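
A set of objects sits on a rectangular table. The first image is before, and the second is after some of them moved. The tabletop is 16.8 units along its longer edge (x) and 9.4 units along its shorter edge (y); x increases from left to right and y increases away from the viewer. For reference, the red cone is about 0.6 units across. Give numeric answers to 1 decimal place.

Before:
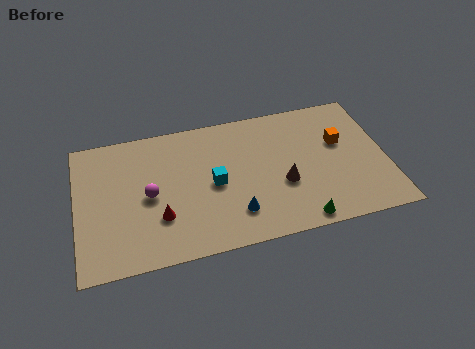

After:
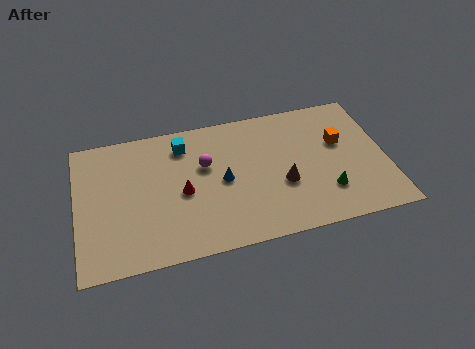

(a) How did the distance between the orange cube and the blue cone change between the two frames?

-0.4

They were about 7.0 units apart before and 6.6 after — 0.4 units closer together.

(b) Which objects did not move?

the brown cone and the orange cube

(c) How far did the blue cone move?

2.5

From (8.4, 2.2) to (7.9, 4.6), the blue cone covered √(0.5² + 2.4²) ≈ 2.5 units.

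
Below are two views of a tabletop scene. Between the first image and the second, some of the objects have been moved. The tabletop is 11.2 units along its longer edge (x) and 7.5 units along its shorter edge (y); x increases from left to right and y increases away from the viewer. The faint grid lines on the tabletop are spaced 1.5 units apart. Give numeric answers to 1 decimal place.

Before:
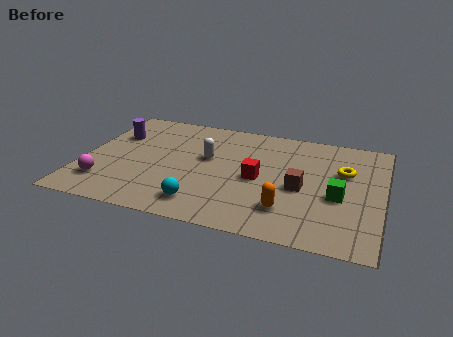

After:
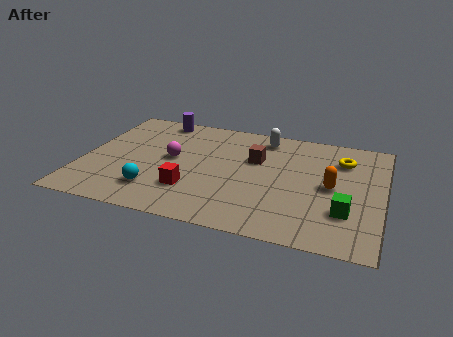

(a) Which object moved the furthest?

the magenta sphere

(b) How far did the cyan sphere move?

1.8

The cyan sphere was near (4.7, 1.3) before and (2.9, 1.7) after, so it travelled √(1.8² + 0.4²) ≈ 1.8 units.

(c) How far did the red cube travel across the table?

2.8

From (6.6, 3.5) to (4.2, 2.1), the red cube covered √(2.4² + 1.4²) ≈ 2.8 units.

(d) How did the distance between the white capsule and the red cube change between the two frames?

+2.7

They were about 2.2 units apart before and 4.9 after — 2.7 units further apart.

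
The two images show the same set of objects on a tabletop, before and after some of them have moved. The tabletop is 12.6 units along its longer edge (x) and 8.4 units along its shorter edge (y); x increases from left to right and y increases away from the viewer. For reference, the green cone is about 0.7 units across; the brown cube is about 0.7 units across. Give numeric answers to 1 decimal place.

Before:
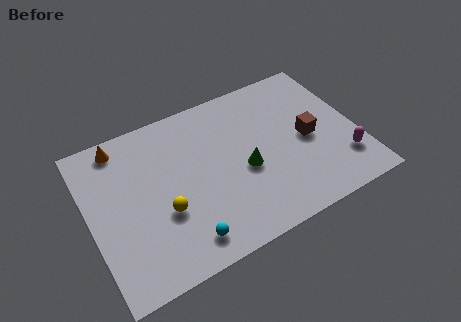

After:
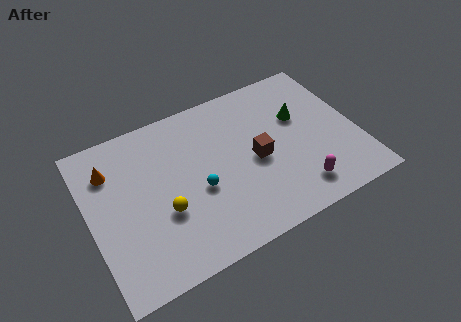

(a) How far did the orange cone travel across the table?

1.3

The orange cone was near (1.8, 7.4) before and (1.2, 6.3) after, so it travelled √(0.6² + 1.1²) ≈ 1.3 units.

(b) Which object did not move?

the yellow sphere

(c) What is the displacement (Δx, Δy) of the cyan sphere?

(1.0, 2.2)

The cyan sphere started near (4.0, 1.3) and ended near (5.0, 3.5).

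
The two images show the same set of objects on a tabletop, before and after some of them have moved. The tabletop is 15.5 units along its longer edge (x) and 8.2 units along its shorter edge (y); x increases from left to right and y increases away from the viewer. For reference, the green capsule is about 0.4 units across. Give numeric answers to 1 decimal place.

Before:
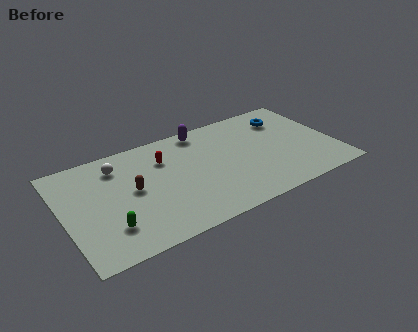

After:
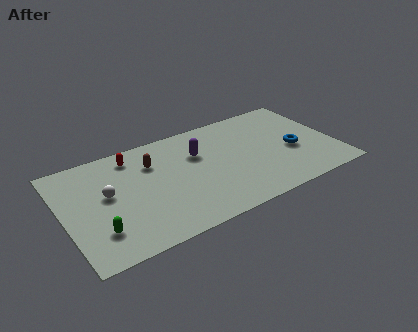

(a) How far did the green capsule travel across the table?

0.6

From (2.3, 2.1) to (1.7, 2.1), the green capsule covered √(0.6² + 0.0²) ≈ 0.6 units.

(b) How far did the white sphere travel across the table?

2.1

From (3.3, 6.5) to (2.5, 4.6), the white sphere covered √(0.8² + 1.9²) ≈ 2.1 units.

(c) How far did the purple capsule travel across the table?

1.9

From (8.3, 7.3) to (7.8, 5.5), the purple capsule covered √(0.5² + 1.8²) ≈ 1.9 units.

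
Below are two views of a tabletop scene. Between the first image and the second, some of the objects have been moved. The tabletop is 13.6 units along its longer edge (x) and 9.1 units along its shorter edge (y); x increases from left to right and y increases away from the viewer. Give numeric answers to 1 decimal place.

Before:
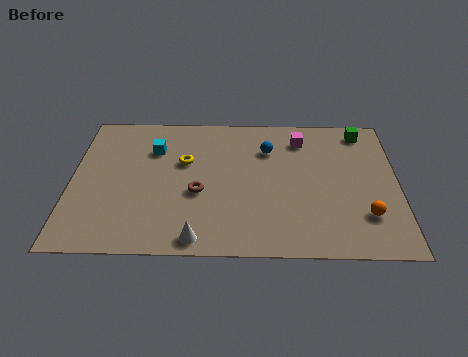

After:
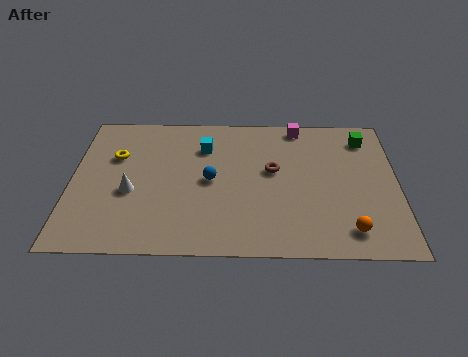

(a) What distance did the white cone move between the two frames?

4.0

From (5.3, 0.9) to (2.5, 3.7), the white cone covered √(2.8² + 2.8²) ≈ 4.0 units.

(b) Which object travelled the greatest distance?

the white cone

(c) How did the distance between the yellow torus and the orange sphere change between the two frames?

+2.5

They were about 8.2 units apart before and 10.7 after — 2.5 units further apart.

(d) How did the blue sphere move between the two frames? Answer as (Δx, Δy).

(-2.4, -2.1)

From the two frames, the blue sphere sits at roughly (8.2, 6.6) before and (5.8, 4.5) after.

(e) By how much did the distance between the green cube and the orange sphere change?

+0.5

The distance was about 5.5 in the first image and 6.0 in the second, so they moved 0.5 units further apart.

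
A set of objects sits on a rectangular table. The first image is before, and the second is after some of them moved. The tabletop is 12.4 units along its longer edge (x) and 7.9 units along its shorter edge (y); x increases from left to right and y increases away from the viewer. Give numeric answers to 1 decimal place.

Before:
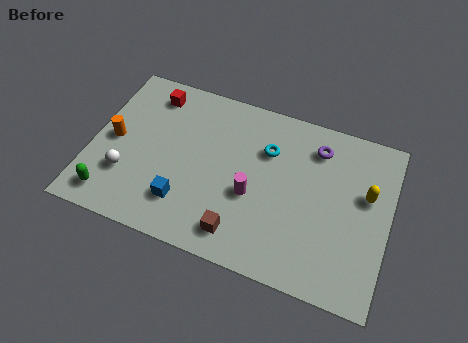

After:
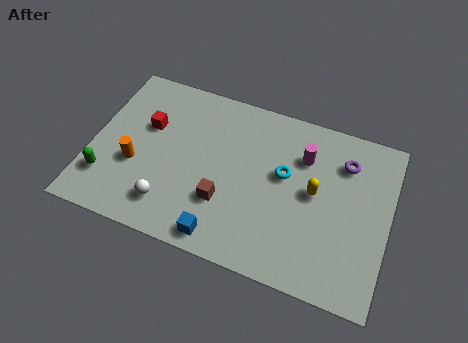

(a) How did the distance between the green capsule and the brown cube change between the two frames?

-0.5

The distance was about 5.4 in the first image and 4.9 in the second, so they moved 0.5 units closer together.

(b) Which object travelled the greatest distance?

the magenta cylinder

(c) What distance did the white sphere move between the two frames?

2.1

From (1.6, 2.4) to (3.5, 1.6), the white sphere covered √(1.9² + 0.8²) ≈ 2.1 units.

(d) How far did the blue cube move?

2.0

From (4.1, 1.9) to (5.8, 0.9), the blue cube covered √(1.7² + 1.0²) ≈ 2.0 units.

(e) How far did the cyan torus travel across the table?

1.2

The cyan torus moved from about (7.2, 5.5) to (8.0, 4.6), a distance of √(0.8² + 0.9²) ≈ 1.2.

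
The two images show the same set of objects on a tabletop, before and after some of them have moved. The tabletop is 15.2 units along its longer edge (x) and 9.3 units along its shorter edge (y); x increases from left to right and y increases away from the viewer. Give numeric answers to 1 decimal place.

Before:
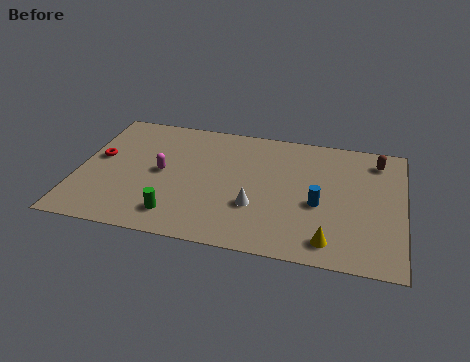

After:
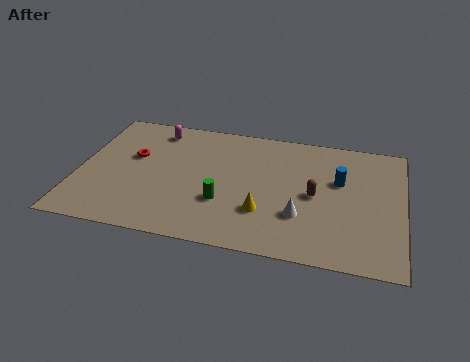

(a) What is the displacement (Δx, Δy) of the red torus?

(1.6, 0.4)

The red torus was at about (0.9, 5.2) and moved to about (2.5, 5.6).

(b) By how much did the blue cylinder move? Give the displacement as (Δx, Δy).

(0.9, 1.9)

From the two frames, the blue cylinder sits at roughly (11.3, 3.9) before and (12.2, 5.8) after.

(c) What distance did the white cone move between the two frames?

2.1

The white cone moved from about (8.4, 3.1) to (10.5, 2.9), a distance of √(2.1² + 0.2²) ≈ 2.1.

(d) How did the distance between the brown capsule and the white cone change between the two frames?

-5.5

The distance was about 7.2 in the first image and 1.7 in the second, so they moved 5.5 units closer together.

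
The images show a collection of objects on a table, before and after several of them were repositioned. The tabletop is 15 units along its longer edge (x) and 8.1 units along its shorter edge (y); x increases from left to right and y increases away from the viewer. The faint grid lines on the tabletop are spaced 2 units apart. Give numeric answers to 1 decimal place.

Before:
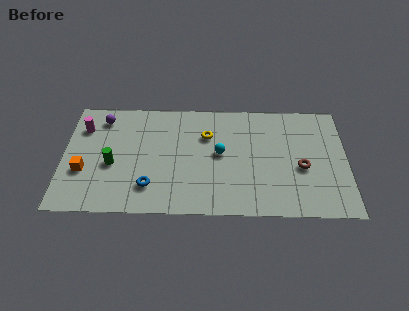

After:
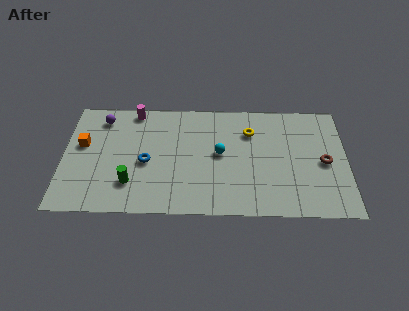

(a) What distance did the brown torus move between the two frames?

1.3

The brown torus was near (12.6, 3.4) before and (13.8, 3.8) after, so it travelled √(1.2² + 0.4²) ≈ 1.3 units.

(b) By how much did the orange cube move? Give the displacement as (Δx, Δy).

(-0.1, 1.9)

The orange cube was at about (1.1, 2.9) and moved to about (1.0, 4.8).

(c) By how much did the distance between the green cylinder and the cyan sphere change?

-0.6

The distance was about 5.8 in the first image and 5.2 in the second, so they moved 0.6 units closer together.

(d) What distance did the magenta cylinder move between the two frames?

3.0

The magenta cylinder moved from about (1.0, 6.0) to (3.7, 7.3), a distance of √(2.7² + 1.3²) ≈ 3.0.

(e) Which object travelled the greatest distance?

the magenta cylinder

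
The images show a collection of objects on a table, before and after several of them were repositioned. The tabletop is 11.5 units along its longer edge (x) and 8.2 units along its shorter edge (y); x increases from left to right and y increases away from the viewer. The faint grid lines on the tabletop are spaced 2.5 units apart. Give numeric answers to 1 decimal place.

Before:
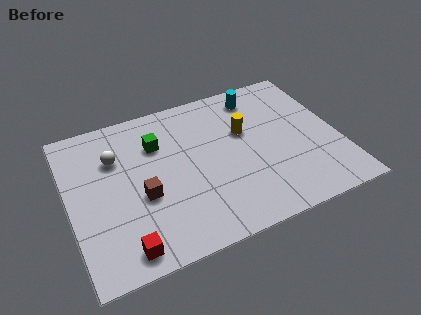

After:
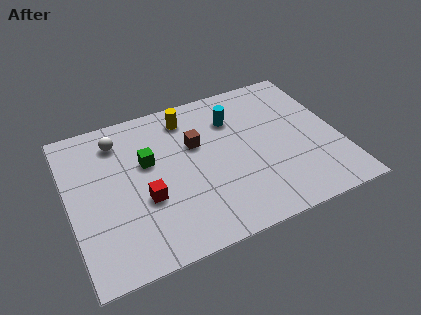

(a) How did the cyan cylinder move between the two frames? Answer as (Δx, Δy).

(-1.2, -0.9)

The cyan cylinder was at about (8.4, 6.9) and moved to about (7.2, 6.0).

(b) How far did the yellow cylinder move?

2.9

The yellow cylinder was near (7.6, 5.1) before and (5.3, 6.8) after, so it travelled √(2.3² + 1.7²) ≈ 2.9 units.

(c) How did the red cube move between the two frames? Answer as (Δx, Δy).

(1.1, 2.1)

From the two frames, the red cube sits at roughly (2.0, 1.0) before and (3.1, 3.1) after.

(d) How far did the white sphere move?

0.9

The white sphere was near (2.1, 5.7) before and (2.3, 6.6) after, so it travelled √(0.2² + 0.9²) ≈ 0.9 units.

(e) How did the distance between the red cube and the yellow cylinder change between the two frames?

-2.6

The distance was about 6.9 in the first image and 4.3 in the second, so they moved 2.6 units closer together.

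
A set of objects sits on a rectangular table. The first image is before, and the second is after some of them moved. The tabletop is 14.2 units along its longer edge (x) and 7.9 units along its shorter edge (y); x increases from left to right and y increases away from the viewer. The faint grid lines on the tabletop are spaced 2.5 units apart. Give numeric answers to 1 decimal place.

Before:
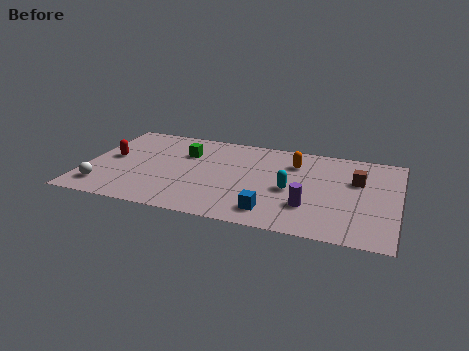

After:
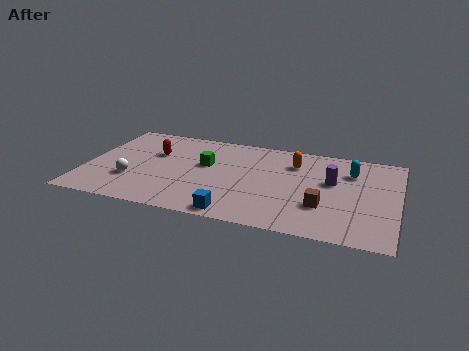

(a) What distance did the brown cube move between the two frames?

3.0

From (12.3, 5.1) to (10.9, 2.5), the brown cube covered √(1.4² + 2.6²) ≈ 3.0 units.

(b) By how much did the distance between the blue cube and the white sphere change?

-2.5

Before: roughly 7.7 units apart; after: 5.2. That's 2.5 units closer together.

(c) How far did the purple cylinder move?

2.6

The purple cylinder moved from about (10.3, 2.3) to (11.2, 4.7), a distance of √(0.9² + 2.4²) ≈ 2.6.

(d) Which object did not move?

the orange capsule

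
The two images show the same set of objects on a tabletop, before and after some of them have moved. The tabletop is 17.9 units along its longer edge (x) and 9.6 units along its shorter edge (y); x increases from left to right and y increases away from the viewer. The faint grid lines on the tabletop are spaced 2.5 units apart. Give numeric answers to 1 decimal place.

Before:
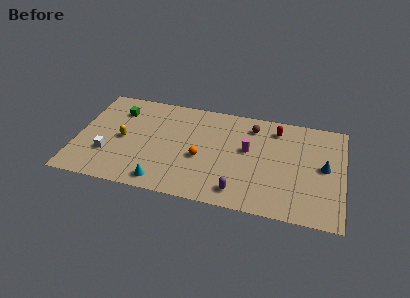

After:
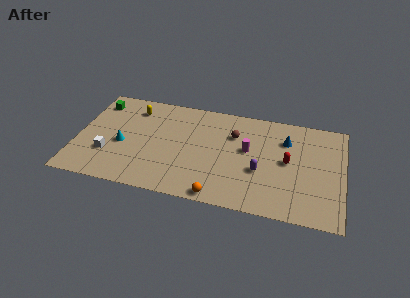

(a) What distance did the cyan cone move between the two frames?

4.1

From (6.0, 1.2) to (3.1, 4.1), the cyan cone covered √(2.9² + 2.9²) ≈ 4.1 units.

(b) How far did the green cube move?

1.6

From (2.6, 7.3) to (1.1, 7.8), the green cube covered √(1.5² + 0.5²) ≈ 1.6 units.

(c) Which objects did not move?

the magenta cylinder and the white cube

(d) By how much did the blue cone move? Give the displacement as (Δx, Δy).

(-2.6, 2.0)

The blue cone started near (16.6, 5.0) and ended near (14.0, 7.0).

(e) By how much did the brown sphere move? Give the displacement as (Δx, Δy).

(-1.2, -1.1)

The brown sphere was at about (11.7, 7.8) and moved to about (10.5, 6.7).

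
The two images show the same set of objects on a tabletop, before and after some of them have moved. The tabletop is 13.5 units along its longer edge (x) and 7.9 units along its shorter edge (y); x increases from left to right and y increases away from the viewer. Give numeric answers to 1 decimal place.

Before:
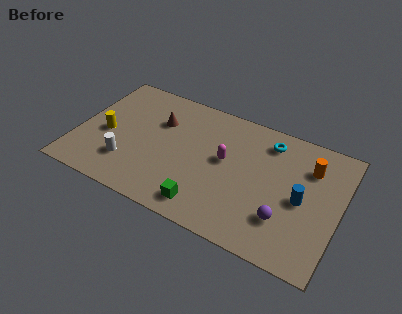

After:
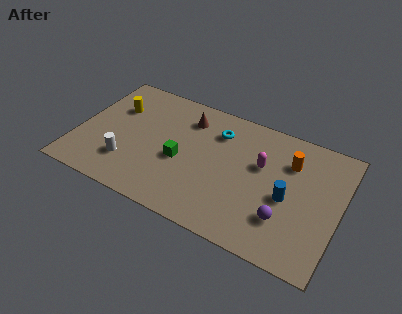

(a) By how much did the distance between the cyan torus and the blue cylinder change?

+1.2

The distance was about 3.4 in the first image and 4.6 in the second, so they moved 1.2 units further apart.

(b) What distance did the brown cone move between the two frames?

1.6

The brown cone moved from about (4.0, 5.4) to (5.4, 6.2), a distance of √(1.4² + 0.8²) ≈ 1.6.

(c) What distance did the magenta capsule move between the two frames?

1.9

The magenta capsule moved from about (7.6, 4.4) to (9.4, 4.9), a distance of √(1.8² + 0.5²) ≈ 1.9.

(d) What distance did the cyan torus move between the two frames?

2.6

The cyan torus was near (9.6, 6.5) before and (7.0, 6.0) after, so it travelled √(2.6² + 0.5²) ≈ 2.6 units.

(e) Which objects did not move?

the white cylinder and the purple sphere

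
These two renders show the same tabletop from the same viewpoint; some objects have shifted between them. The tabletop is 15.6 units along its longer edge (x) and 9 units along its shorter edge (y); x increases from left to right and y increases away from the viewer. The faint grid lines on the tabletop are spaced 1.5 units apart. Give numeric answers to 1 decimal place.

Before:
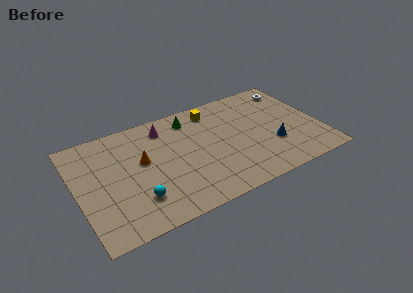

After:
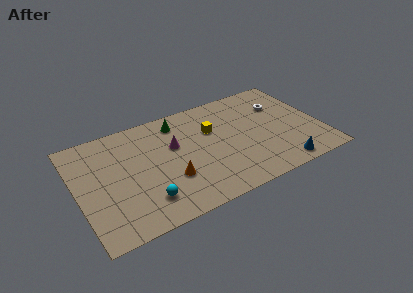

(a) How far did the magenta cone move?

1.8

The magenta cone moved from about (5.9, 7.4) to (6.3, 5.6), a distance of √(0.4² + 1.8²) ≈ 1.8.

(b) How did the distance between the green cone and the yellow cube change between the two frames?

+1.1

The distance was about 1.5 in the first image and 2.6 in the second, so they moved 1.1 units further apart.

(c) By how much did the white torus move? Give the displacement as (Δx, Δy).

(-1.0, -1.2)

The white torus was at about (14.4, 7.5) and moved to about (13.4, 6.3).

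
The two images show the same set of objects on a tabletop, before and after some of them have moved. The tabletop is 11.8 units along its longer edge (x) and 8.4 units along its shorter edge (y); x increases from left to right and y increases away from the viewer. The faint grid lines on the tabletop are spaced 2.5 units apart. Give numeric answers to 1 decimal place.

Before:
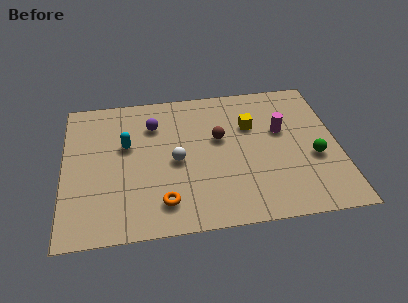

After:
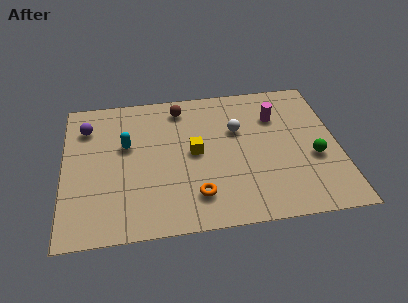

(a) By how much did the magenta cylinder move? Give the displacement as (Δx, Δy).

(-0.2, 0.9)

From the two frames, the magenta cylinder sits at roughly (9.4, 5.1) before and (9.2, 6.0) after.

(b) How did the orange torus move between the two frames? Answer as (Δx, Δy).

(1.4, 0.2)

The orange torus was at about (4.2, 1.6) and moved to about (5.6, 1.8).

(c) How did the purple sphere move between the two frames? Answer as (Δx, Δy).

(-2.9, 0.2)

The purple sphere started near (3.9, 6.2) and ended near (1.0, 6.4).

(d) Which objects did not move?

the cyan capsule and the green sphere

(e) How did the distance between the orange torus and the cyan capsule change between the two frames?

+0.6

They were about 3.8 units apart before and 4.4 after — 0.6 units further apart.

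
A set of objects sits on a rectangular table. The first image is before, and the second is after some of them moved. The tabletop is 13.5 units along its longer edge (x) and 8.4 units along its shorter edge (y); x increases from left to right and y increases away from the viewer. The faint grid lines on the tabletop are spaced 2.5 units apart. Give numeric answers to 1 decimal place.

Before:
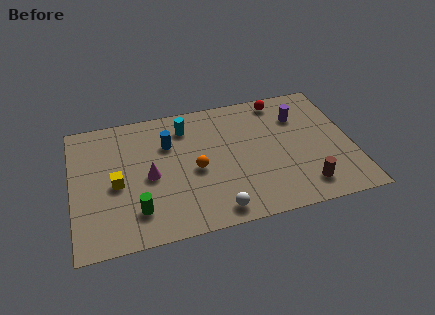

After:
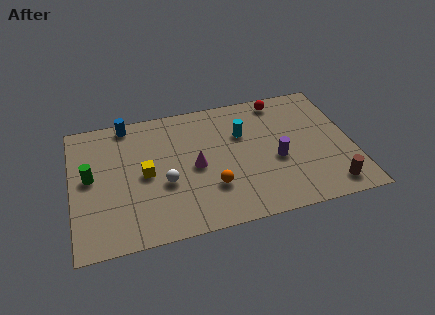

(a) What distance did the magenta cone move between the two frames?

2.2

The magenta cone moved from about (3.7, 3.9) to (5.9, 4.0), a distance of √(2.2² + 0.1²) ≈ 2.2.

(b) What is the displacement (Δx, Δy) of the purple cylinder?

(-1.3, -2.6)

The purple cylinder started near (11.1, 6.1) and ended near (9.8, 3.5).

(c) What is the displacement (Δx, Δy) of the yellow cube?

(1.4, 0.3)

From the two frames, the yellow cube sits at roughly (2.1, 3.8) before and (3.5, 4.1) after.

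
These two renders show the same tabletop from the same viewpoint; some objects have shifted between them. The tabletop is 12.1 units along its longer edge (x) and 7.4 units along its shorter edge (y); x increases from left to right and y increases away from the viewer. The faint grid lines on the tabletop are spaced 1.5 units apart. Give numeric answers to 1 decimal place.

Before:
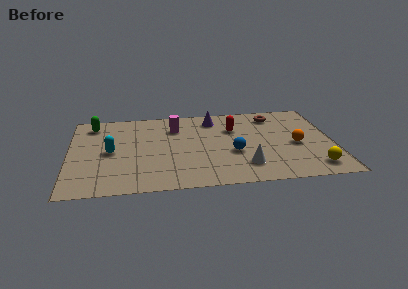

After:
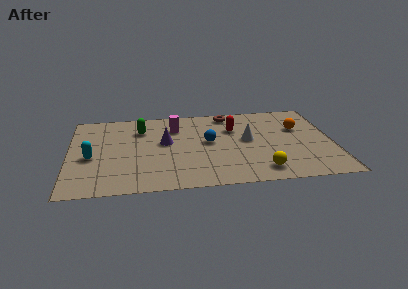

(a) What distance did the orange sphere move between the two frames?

1.5

The orange sphere was near (10.4, 3.3) before and (10.6, 4.8) after, so it travelled √(0.2² + 1.5²) ≈ 1.5 units.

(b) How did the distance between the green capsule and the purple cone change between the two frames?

-3.9

They were about 5.6 units apart before and 1.7 after — 3.9 units closer together.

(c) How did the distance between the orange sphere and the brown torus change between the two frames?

+0.7

They were about 2.9 units apart before and 3.6 after — 0.7 units further apart.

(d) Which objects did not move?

the red capsule and the magenta cylinder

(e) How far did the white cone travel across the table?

2.3

The white cone was near (8.0, 1.7) before and (8.2, 4.0) after, so it travelled √(0.2² + 2.3²) ≈ 2.3 units.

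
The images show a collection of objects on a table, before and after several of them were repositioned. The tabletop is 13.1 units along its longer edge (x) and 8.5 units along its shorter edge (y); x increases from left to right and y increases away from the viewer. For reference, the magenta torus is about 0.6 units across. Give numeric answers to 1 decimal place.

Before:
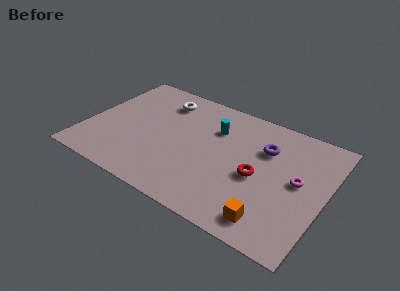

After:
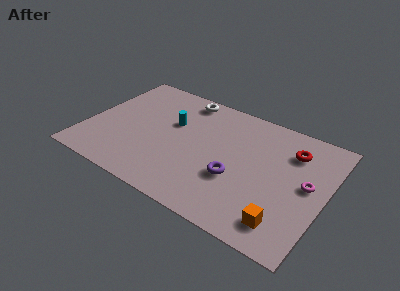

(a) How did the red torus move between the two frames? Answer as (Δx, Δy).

(1.5, 2.6)

From the two frames, the red torus sits at roughly (9.5, 3.8) before and (11.0, 6.4) after.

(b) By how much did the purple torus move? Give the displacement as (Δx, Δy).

(-1.2, -2.8)

From the two frames, the purple torus sits at roughly (9.6, 5.9) before and (8.4, 3.1) after.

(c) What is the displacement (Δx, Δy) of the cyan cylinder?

(-2.3, -0.7)

From the two frames, the cyan cylinder sits at roughly (6.8, 6.0) before and (4.5, 5.3) after.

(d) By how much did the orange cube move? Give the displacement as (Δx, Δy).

(0.7, 0.2)

The orange cube was at about (10.6, 1.3) and moved to about (11.3, 1.5).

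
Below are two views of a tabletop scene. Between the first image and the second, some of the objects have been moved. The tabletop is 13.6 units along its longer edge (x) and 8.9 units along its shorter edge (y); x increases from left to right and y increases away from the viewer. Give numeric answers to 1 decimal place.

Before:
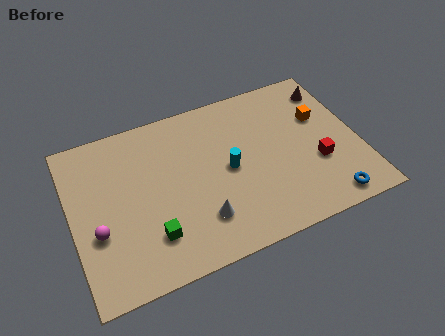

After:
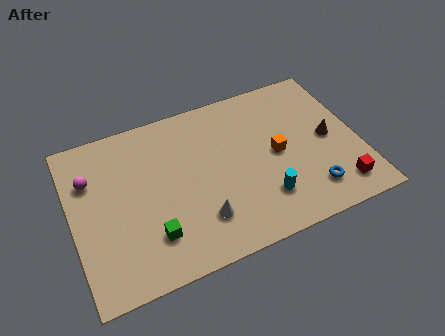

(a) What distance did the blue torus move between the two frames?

1.1

From (11.7, 1.0) to (11.0, 1.8), the blue torus covered √(0.7² + 0.8²) ≈ 1.1 units.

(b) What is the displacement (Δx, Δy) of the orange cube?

(-2.3, -1.3)

The orange cube started near (12.0, 5.7) and ended near (9.7, 4.4).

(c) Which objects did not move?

the green cube and the white cone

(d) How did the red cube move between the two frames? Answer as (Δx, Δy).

(0.8, -1.7)

The red cube started near (11.5, 3.2) and ended near (12.3, 1.5).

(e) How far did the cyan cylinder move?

2.6

The cyan cylinder was near (7.4, 4.4) before and (8.8, 2.2) after, so it travelled √(1.4² + 2.2²) ≈ 2.6 units.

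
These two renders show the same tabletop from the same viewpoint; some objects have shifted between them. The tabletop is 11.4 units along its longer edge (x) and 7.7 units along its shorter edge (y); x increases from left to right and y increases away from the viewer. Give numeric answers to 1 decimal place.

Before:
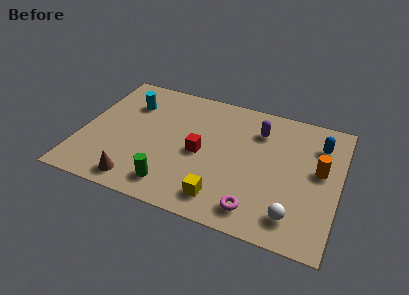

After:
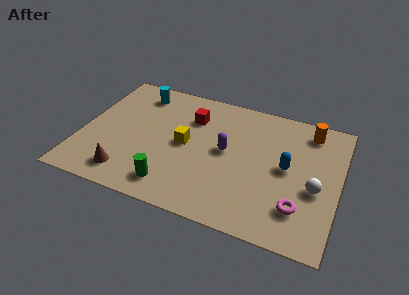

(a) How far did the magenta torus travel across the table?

1.9

The magenta torus was near (8.0, 1.2) before and (9.8, 1.9) after, so it travelled √(1.8² + 0.7²) ≈ 1.9 units.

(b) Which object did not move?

the green cylinder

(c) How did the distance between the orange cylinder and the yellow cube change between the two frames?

+0.9

They were about 5.0 units apart before and 5.9 after — 0.9 units further apart.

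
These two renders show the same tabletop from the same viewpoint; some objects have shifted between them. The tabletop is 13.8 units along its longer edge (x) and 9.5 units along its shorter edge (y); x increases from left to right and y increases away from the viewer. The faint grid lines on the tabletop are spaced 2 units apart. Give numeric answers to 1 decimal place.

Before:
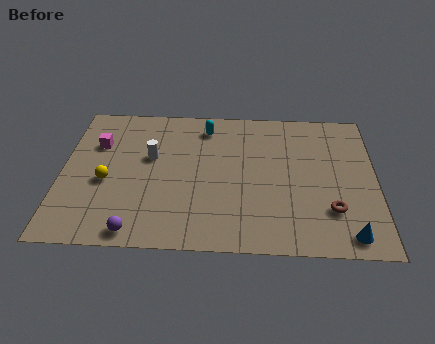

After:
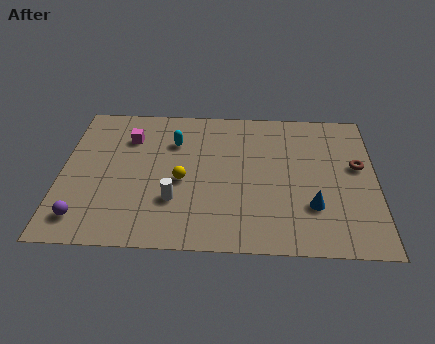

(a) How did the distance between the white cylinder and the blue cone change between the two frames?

-3.8

The distance was about 9.8 in the first image and 6.0 in the second, so they moved 3.8 units closer together.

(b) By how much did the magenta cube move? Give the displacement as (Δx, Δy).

(1.4, 0.5)

The magenta cube was at about (1.5, 6.5) and moved to about (2.9, 7.0).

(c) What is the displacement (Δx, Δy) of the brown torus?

(1.2, 2.9)

The brown torus was at about (11.8, 2.6) and moved to about (13.0, 5.5).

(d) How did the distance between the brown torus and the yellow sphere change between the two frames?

-2.1

The distance was about 9.9 in the first image and 7.8 in the second, so they moved 2.1 units closer together.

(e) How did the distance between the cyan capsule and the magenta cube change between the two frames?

-3.0

The distance was about 5.0 in the first image and 2.0 in the second, so they moved 3.0 units closer together.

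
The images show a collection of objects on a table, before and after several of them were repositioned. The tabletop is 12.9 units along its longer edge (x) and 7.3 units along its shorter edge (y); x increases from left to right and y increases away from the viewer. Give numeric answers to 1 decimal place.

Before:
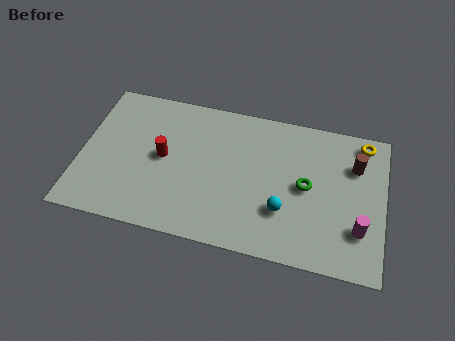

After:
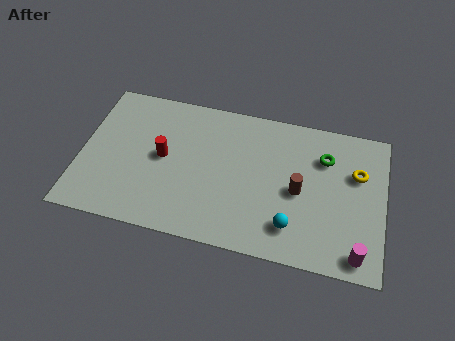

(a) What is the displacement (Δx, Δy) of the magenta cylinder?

(0.0, -1.2)

The magenta cylinder started near (11.9, 2.1) and ended near (11.9, 0.9).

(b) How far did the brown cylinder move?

2.9

The brown cylinder was near (11.6, 5.2) before and (9.3, 3.4) after, so it travelled √(2.3² + 1.8²) ≈ 2.9 units.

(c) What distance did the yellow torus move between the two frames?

1.6

The yellow torus was near (11.9, 6.4) before and (11.7, 4.8) after, so it travelled √(0.2² + 1.6²) ≈ 1.6 units.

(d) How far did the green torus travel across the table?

1.7

The green torus moved from about (9.6, 3.7) to (10.3, 5.3), a distance of √(0.7² + 1.6²) ≈ 1.7.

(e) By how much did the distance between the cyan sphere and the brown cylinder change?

-2.3

The distance was about 4.1 in the first image and 1.8 in the second, so they moved 2.3 units closer together.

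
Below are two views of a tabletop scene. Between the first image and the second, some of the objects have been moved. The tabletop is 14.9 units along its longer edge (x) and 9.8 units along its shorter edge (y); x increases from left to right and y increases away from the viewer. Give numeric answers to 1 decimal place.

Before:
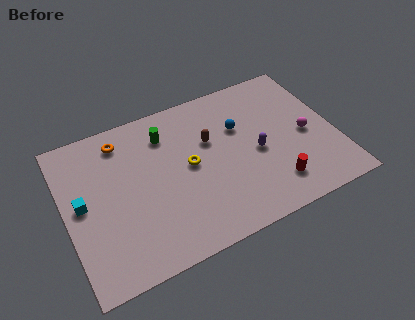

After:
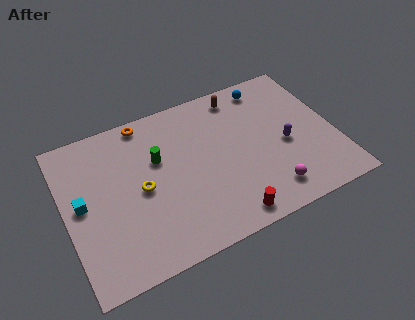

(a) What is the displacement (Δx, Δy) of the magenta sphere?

(-2.5, -2.8)

The magenta sphere started near (13.3, 4.5) and ended near (10.8, 1.7).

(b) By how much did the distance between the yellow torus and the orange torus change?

-0.3

The distance was about 4.6 in the first image and 4.3 in the second, so they moved 0.3 units closer together.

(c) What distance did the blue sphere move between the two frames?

2.8

The blue sphere was near (9.8, 6.4) before and (11.7, 8.5) after, so it travelled √(1.9² + 2.1²) ≈ 2.8 units.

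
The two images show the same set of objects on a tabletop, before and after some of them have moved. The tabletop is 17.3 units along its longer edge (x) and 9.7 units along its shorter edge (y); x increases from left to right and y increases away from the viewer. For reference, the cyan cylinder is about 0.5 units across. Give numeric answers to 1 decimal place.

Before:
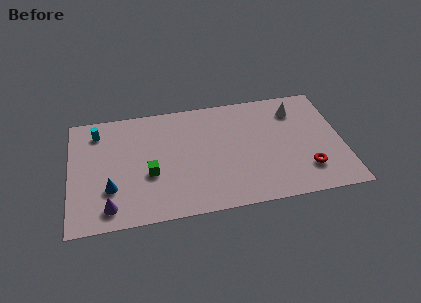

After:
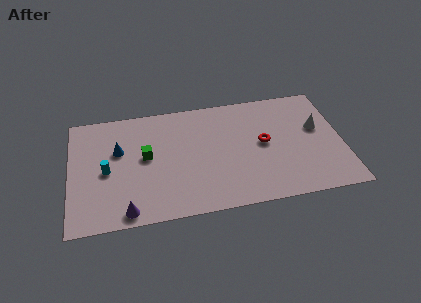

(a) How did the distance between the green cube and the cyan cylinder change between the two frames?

-2.6

The distance was about 5.2 in the first image and 2.6 in the second, so they moved 2.6 units closer together.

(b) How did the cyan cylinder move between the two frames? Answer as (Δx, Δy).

(0.5, -3.4)

From the two frames, the cyan cylinder sits at roughly (1.8, 7.9) before and (2.3, 4.5) after.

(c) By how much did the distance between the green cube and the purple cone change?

+1.0

Before: roughly 3.5 units apart; after: 4.5. That's 1.0 units further apart.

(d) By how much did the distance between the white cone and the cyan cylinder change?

+0.9

They were about 12.7 units apart before and 13.6 after — 0.9 units further apart.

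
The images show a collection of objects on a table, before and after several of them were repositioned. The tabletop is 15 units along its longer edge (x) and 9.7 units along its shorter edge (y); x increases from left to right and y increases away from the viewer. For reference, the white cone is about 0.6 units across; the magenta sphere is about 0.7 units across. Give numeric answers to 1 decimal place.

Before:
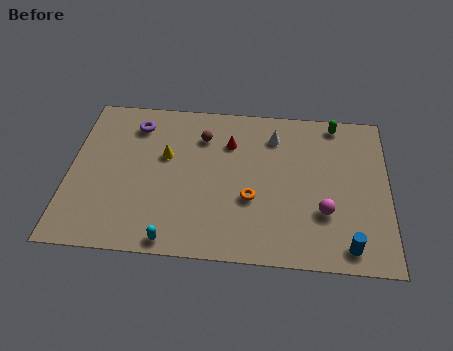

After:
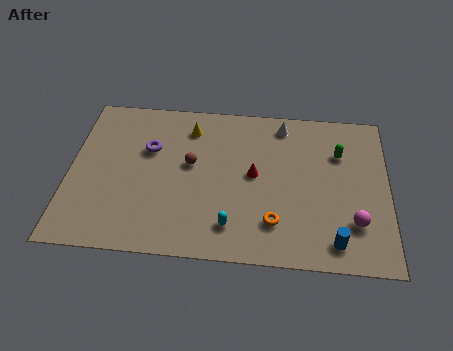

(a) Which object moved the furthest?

the cyan capsule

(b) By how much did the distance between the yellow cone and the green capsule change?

-1.3

They were about 8.5 units apart before and 7.2 after — 1.3 units closer together.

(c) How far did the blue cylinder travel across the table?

0.6

The blue cylinder moved from about (13.1, 1.2) to (12.5, 1.4), a distance of √(0.6² + 0.2²) ≈ 0.6.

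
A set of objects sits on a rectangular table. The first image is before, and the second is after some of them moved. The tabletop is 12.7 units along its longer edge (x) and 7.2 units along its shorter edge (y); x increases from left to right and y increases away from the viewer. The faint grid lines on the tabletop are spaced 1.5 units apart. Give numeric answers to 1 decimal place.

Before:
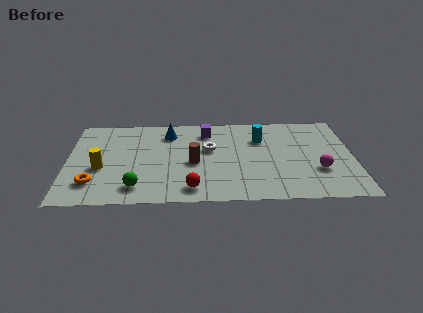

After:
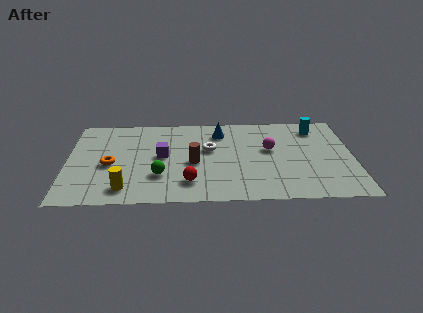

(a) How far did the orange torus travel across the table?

1.7

The orange torus moved from about (1.2, 1.7) to (1.9, 3.2), a distance of √(0.7² + 1.5²) ≈ 1.7.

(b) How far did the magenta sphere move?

2.8

The magenta sphere was near (11.1, 2.4) before and (9.0, 4.2) after, so it travelled √(2.1² + 1.8²) ≈ 2.8 units.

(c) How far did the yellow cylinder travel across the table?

2.0

The yellow cylinder moved from about (1.5, 2.9) to (2.6, 1.2), a distance of √(1.1² + 1.7²) ≈ 2.0.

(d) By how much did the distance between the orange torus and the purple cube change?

-4.1

The distance was about 6.5 in the first image and 2.4 in the second, so they moved 4.1 units closer together.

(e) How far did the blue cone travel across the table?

2.3

From (4.5, 5.7) to (6.8, 5.7), the blue cone covered √(2.3² + 0.0²) ≈ 2.3 units.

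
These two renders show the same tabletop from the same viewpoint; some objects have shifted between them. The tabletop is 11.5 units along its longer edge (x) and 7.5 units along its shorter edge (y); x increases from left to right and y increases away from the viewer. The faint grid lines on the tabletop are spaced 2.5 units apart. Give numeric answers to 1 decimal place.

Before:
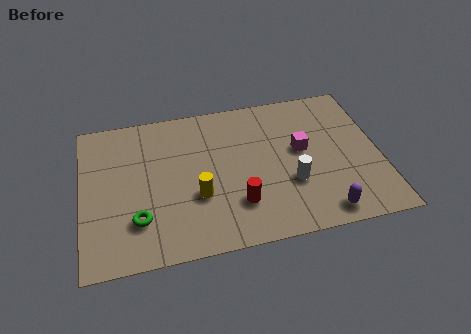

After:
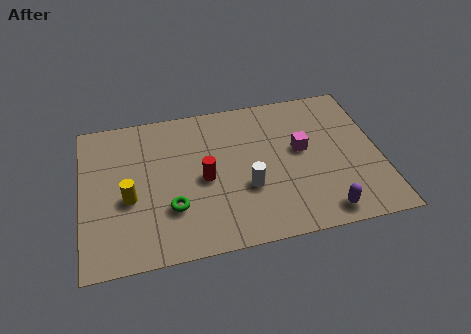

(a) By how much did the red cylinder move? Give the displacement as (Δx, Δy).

(-1.2, 1.5)

From the two frames, the red cylinder sits at roughly (5.9, 2.0) before and (4.7, 3.5) after.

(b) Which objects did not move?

the purple capsule and the magenta cube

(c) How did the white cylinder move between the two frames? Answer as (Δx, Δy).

(-1.7, 0.1)

From the two frames, the white cylinder sits at roughly (8.0, 2.6) before and (6.3, 2.7) after.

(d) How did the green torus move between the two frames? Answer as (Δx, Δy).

(1.3, 0.3)

The green torus started near (2.1, 2.0) and ended near (3.4, 2.3).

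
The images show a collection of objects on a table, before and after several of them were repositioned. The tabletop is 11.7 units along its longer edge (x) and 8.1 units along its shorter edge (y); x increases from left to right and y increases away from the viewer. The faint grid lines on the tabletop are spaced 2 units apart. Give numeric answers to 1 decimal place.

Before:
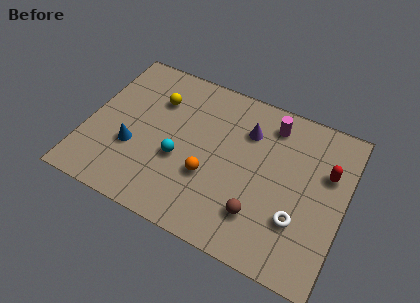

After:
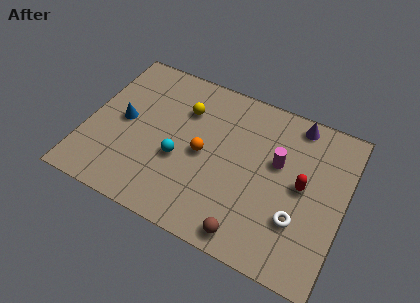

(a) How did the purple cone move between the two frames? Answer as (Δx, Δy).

(2.1, 1.3)

From the two frames, the purple cone sits at roughly (7.1, 5.9) before and (9.2, 7.2) after.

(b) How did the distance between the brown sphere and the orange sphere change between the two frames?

+1.3

They were about 2.6 units apart before and 3.9 after — 1.3 units further apart.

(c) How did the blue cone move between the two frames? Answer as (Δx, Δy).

(-0.6, 1.2)

From the two frames, the blue cone sits at roughly (2.2, 2.9) before and (1.6, 4.1) after.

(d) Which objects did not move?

the white torus and the cyan sphere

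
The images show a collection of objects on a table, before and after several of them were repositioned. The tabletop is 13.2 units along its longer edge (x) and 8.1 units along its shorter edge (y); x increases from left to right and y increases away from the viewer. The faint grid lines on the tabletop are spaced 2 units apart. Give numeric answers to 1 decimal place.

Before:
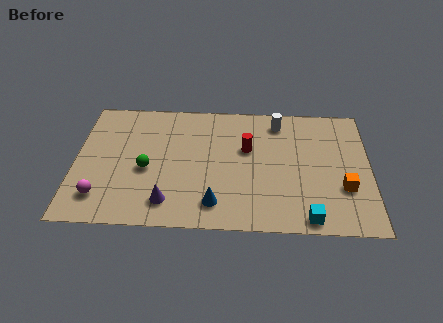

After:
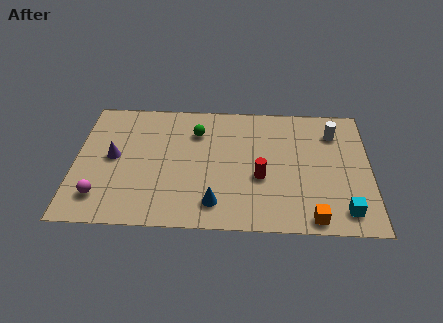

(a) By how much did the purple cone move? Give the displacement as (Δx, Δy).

(-2.5, 2.7)

From the two frames, the purple cone sits at roughly (4.2, 1.5) before and (1.7, 4.2) after.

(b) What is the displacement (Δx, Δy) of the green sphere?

(2.2, 2.5)

The green sphere was at about (3.2, 3.5) and moved to about (5.4, 6.0).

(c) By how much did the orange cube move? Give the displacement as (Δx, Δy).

(-1.4, -1.9)

The orange cube started near (12.0, 2.7) and ended near (10.6, 0.8).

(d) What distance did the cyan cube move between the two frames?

1.7

The cyan cube moved from about (10.4, 0.8) to (12.0, 1.3), a distance of √(1.6² + 0.5²) ≈ 1.7.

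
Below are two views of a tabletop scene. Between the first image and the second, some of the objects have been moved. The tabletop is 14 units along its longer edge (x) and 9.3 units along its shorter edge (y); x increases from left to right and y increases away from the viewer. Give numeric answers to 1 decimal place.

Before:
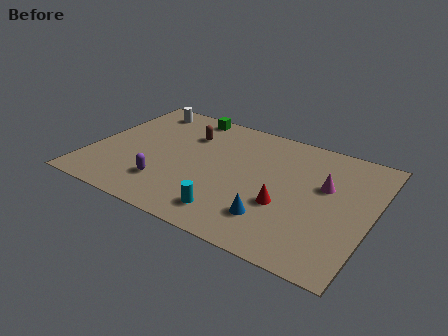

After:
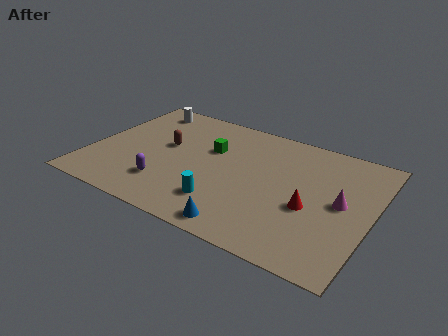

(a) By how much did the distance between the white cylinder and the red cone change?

+0.9

Before: roughly 9.2 units apart; after: 10.1. That's 0.9 units further apart.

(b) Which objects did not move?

the purple capsule and the white cylinder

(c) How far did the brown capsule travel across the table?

1.7

From (4.5, 6.7) to (3.6, 5.3), the brown capsule covered √(0.9² + 1.4²) ≈ 1.7 units.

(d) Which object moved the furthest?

the green cube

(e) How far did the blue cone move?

1.8

From (9.5, 2.2) to (8.2, 1.0), the blue cone covered √(1.3² + 1.2²) ≈ 1.8 units.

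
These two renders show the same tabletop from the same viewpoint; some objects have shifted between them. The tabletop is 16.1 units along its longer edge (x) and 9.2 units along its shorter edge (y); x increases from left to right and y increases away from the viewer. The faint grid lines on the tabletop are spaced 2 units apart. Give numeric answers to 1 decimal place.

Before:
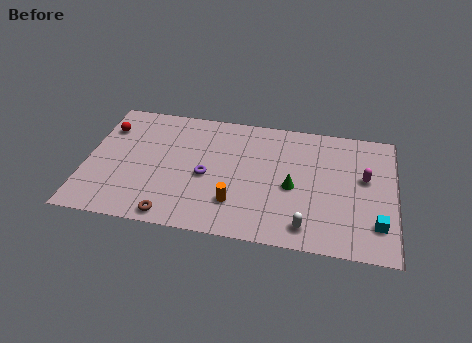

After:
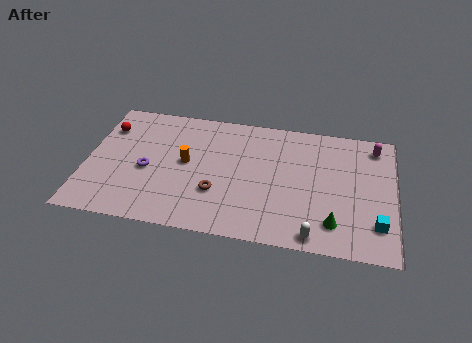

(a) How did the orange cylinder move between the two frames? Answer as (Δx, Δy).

(-2.7, 2.5)

The orange cylinder was at about (7.9, 2.4) and moved to about (5.2, 4.9).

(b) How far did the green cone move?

3.1

The green cone was near (10.8, 4.1) before and (13.0, 1.9) after, so it travelled √(2.2² + 2.2²) ≈ 3.1 units.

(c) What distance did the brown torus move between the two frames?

3.0

The brown torus was near (4.7, 0.9) before and (6.9, 3.0) after, so it travelled √(2.2² + 2.1²) ≈ 3.0 units.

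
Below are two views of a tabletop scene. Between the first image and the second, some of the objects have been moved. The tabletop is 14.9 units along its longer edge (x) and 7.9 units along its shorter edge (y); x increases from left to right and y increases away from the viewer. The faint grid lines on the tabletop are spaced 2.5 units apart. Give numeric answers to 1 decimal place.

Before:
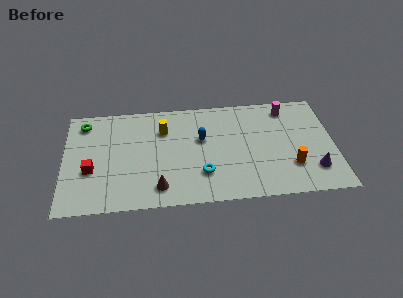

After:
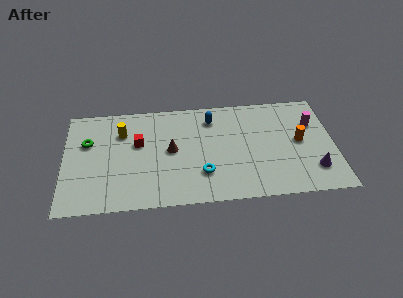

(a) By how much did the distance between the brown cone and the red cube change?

-2.1

Before: roughly 4.0 units apart; after: 1.9. That's 2.1 units closer together.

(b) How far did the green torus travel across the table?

1.5

From (1.1, 6.6) to (1.3, 5.1), the green torus covered √(0.2² + 1.5²) ≈ 1.5 units.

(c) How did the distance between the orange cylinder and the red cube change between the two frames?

-2.1

The distance was about 11.0 in the first image and 8.9 in the second, so they moved 2.1 units closer together.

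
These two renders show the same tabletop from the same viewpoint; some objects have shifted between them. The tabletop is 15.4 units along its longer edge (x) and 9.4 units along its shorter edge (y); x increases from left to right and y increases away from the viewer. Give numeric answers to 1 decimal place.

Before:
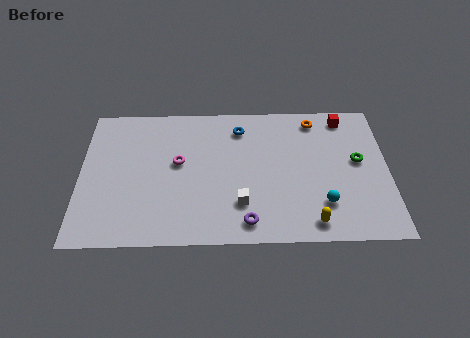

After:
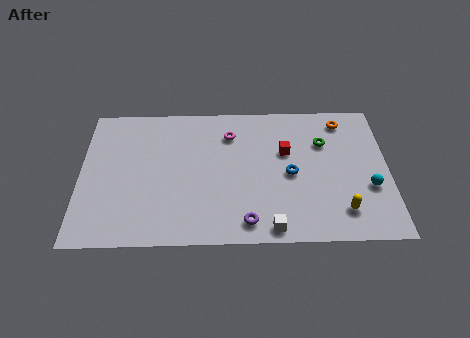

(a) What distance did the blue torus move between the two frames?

4.1

The blue torus moved from about (8.0, 7.6) to (10.5, 4.4), a distance of √(2.5² + 3.2²) ≈ 4.1.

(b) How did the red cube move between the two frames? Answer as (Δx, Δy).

(-3.0, -2.3)

From the two frames, the red cube sits at roughly (13.3, 8.2) before and (10.3, 5.9) after.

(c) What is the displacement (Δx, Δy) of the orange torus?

(1.4, -0.1)

The orange torus was at about (11.8, 8.1) and moved to about (13.2, 8.0).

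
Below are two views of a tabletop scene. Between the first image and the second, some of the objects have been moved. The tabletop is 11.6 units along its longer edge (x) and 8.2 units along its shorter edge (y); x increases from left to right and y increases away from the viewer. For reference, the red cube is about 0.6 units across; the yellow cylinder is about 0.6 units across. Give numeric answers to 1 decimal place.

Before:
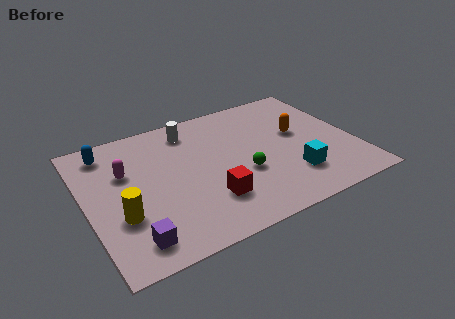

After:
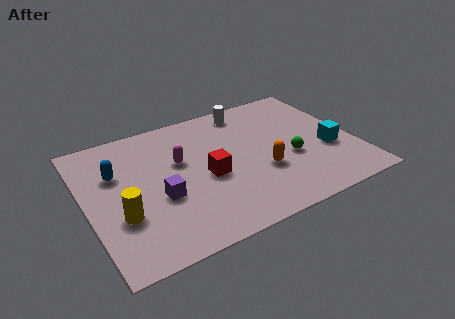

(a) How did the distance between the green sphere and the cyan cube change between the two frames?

-0.5

The distance was about 2.2 in the first image and 1.7 in the second, so they moved 0.5 units closer together.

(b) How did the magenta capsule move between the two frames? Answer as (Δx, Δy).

(2.3, -0.3)

The magenta capsule started near (1.8, 5.3) and ended near (4.1, 5.0).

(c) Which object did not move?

the yellow cylinder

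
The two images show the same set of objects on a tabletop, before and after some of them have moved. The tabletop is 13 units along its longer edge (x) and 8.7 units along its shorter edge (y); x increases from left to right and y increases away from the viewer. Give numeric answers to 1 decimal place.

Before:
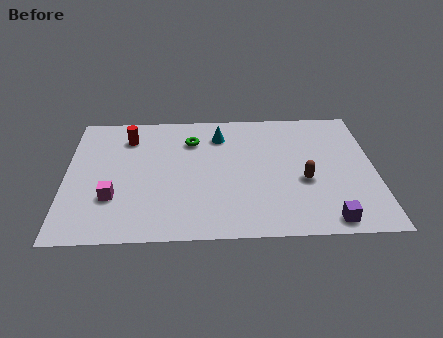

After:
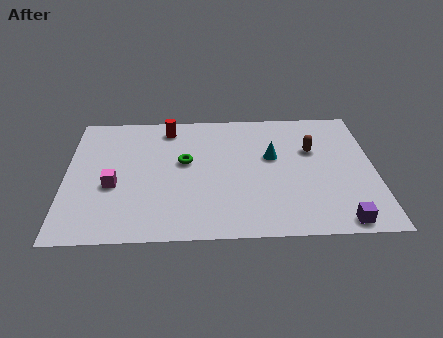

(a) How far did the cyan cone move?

2.7

From (6.5, 6.8) to (8.7, 5.2), the cyan cone covered √(2.2² + 1.6²) ≈ 2.7 units.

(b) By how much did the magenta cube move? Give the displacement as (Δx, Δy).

(0.0, 0.8)

From the two frames, the magenta cube sits at roughly (2.0, 2.7) before and (2.0, 3.5) after.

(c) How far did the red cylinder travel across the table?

1.8

The red cylinder moved from about (2.6, 6.8) to (4.3, 7.4), a distance of √(1.7² + 0.6²) ≈ 1.8.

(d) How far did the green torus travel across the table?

1.5

The green torus was near (5.3, 6.5) before and (5.0, 5.0) after, so it travelled √(0.3² + 1.5²) ≈ 1.5 units.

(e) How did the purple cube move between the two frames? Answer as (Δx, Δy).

(0.5, -0.1)

The purple cube started near (10.9, 0.9) and ended near (11.4, 0.8).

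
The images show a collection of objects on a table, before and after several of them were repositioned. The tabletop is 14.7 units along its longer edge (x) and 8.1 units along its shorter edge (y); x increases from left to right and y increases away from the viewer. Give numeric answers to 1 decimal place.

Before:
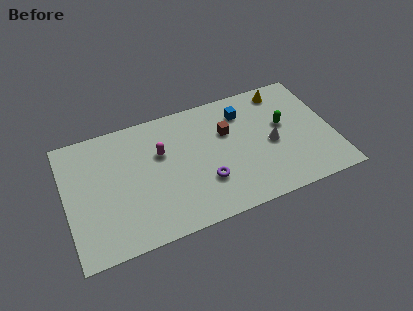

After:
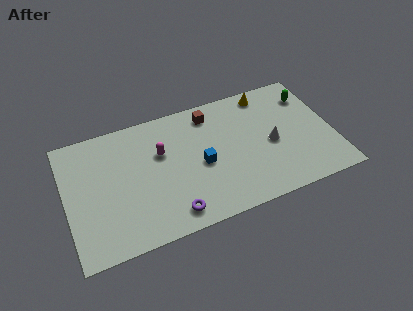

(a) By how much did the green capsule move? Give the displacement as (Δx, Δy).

(1.6, 1.5)

From the two frames, the green capsule sits at roughly (12.1, 4.7) before and (13.7, 6.2) after.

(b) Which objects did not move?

the magenta capsule and the white cone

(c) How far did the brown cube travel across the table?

1.7

From (9.0, 5.3) to (8.2, 6.8), the brown cube covered √(0.8² + 1.5²) ≈ 1.7 units.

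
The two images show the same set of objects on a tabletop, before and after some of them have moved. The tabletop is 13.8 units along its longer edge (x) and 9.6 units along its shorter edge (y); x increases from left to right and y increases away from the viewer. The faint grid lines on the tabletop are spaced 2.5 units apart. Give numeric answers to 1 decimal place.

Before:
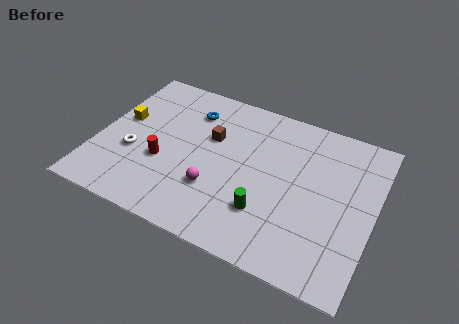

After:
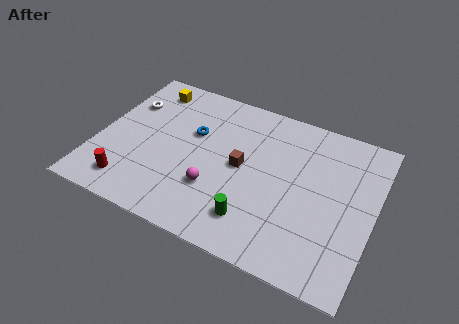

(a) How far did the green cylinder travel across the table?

0.9

The green cylinder was near (8.7, 2.7) before and (8.2, 2.0) after, so it travelled √(0.5² + 0.7²) ≈ 0.9 units.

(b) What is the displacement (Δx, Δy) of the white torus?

(-0.8, 3.1)

The white torus was at about (1.9, 3.6) and moved to about (1.1, 6.7).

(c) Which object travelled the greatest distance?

the white torus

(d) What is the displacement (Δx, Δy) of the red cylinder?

(-1.4, -2.0)

The red cylinder was at about (3.4, 3.6) and moved to about (2.0, 1.6).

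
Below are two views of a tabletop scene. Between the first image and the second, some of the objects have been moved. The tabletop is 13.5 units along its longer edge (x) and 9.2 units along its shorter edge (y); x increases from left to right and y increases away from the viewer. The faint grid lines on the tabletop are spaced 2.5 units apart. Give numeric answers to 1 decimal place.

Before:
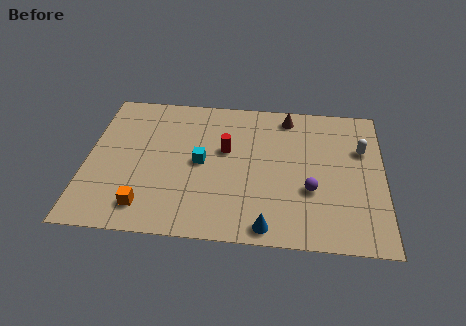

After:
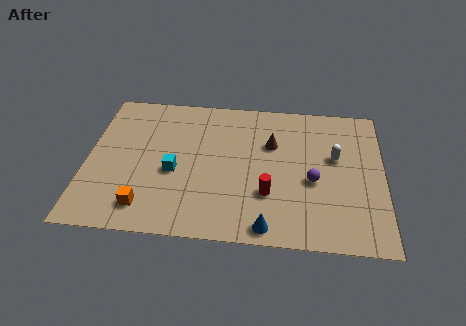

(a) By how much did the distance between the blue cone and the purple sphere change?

+0.5

Before: roughly 3.1 units apart; after: 3.6. That's 0.5 units further apart.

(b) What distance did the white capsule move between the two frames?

1.3

The white capsule moved from about (12.5, 6.1) to (11.3, 5.5), a distance of √(1.2² + 0.6²) ≈ 1.3.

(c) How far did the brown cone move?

2.0

The brown cone was near (9.1, 8.0) before and (8.4, 6.1) after, so it travelled √(0.7² + 1.9²) ≈ 2.0 units.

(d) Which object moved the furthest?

the red cylinder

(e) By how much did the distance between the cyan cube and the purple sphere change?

+1.1

They were about 5.2 units apart before and 6.3 after — 1.1 units further apart.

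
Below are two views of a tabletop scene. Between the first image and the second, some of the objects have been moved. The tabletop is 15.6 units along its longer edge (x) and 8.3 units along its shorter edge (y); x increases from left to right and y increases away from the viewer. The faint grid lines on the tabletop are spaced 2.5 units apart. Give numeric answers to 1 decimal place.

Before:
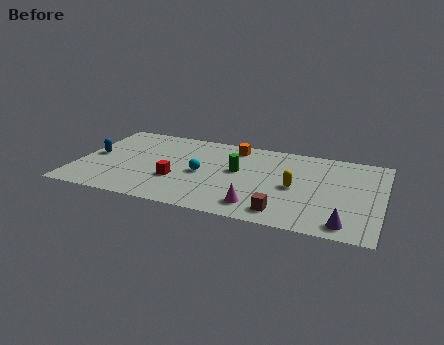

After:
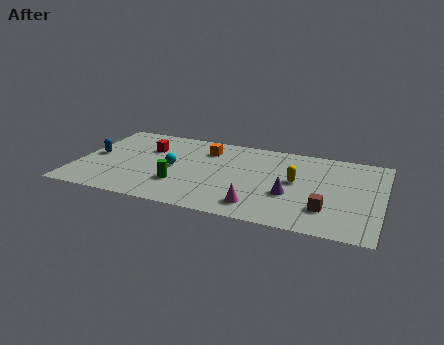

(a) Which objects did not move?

the blue capsule and the magenta cone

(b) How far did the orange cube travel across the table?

1.6

The orange cube was near (7.8, 7.1) before and (6.4, 6.4) after, so it travelled √(1.4² + 0.7²) ≈ 1.6 units.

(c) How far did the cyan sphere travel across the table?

1.5

From (6.4, 3.9) to (4.9, 4.1), the cyan sphere covered √(1.5² + 0.2²) ≈ 1.5 units.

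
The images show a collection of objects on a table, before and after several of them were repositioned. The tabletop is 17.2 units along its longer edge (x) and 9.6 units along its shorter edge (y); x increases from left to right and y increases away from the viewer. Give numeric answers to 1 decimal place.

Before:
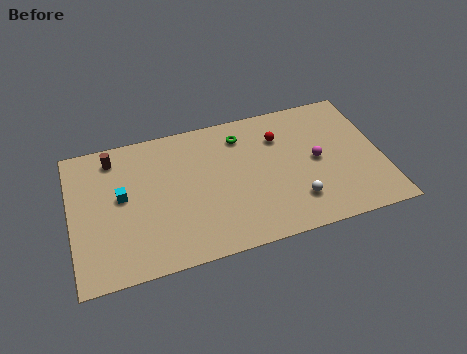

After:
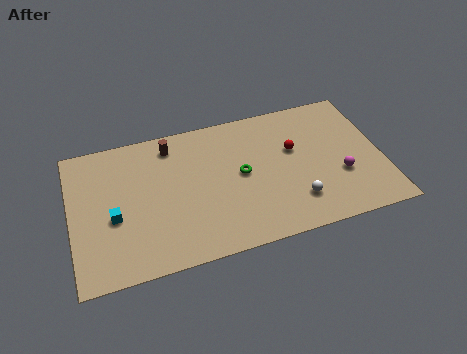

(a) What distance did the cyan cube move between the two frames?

1.4

The cyan cube was near (2.8, 5.3) before and (2.3, 4.0) after, so it travelled √(0.5² + 1.3²) ≈ 1.4 units.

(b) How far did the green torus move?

2.7

The green torus was near (9.6, 7.7) before and (9.4, 5.0) after, so it travelled √(0.2² + 2.7²) ≈ 2.7 units.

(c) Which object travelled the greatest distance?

the brown cylinder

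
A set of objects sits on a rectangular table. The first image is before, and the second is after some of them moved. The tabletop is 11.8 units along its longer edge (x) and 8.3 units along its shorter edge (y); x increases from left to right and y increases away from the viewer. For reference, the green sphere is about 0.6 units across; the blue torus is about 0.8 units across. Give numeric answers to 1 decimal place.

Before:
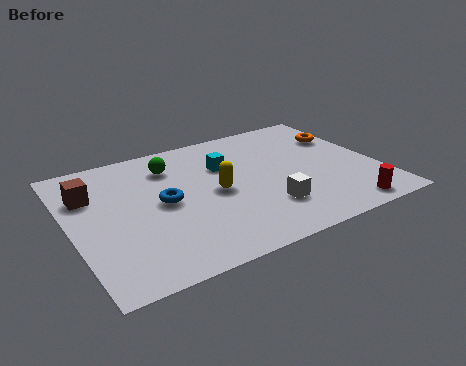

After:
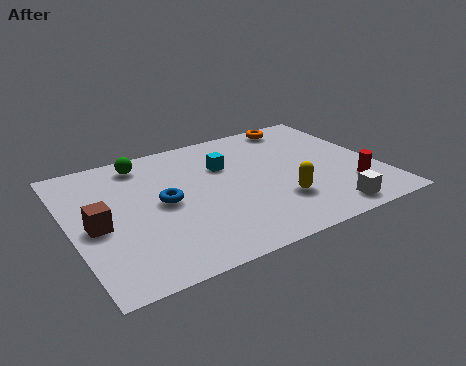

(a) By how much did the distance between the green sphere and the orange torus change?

-0.5

The distance was about 6.8 in the first image and 6.3 in the second, so they moved 0.5 units closer together.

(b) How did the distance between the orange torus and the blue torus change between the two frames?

-0.9

They were about 7.6 units apart before and 6.7 after — 0.9 units closer together.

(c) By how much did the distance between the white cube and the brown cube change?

+1.6

Before: roughly 7.3 units apart; after: 8.9. That's 1.6 units further apart.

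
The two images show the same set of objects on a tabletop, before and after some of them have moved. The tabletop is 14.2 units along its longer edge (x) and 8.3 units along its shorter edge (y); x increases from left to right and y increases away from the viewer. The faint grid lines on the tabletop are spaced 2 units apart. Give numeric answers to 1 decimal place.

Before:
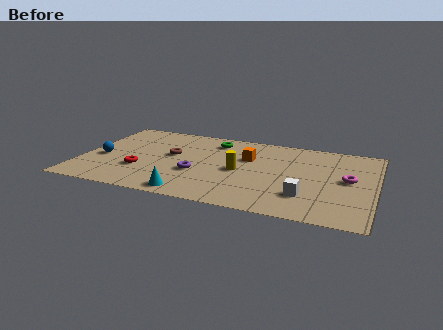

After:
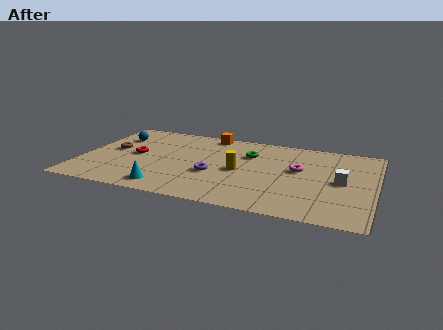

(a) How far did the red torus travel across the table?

1.6

From (3.0, 2.7) to (2.6, 4.2), the red torus covered √(0.4² + 1.5²) ≈ 1.6 units.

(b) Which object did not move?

the yellow cylinder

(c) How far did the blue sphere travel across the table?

2.5

From (1.0, 3.5) to (1.4, 6.0), the blue sphere covered √(0.4² + 2.5²) ≈ 2.5 units.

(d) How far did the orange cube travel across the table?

3.0

The orange cube moved from about (8.0, 5.4) to (5.9, 7.5), a distance of √(2.1² + 2.1²) ≈ 3.0.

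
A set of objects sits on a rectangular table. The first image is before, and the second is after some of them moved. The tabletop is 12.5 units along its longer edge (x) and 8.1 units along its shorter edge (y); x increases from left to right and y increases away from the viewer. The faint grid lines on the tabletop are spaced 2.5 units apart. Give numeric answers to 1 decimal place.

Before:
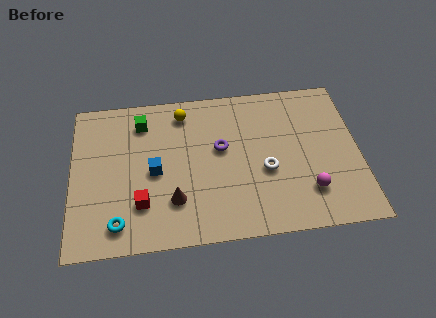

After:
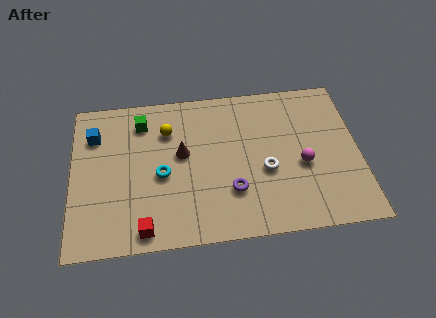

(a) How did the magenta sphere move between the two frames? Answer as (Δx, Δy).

(-0.2, 1.4)

From the two frames, the magenta sphere sits at roughly (10.2, 2.0) before and (10.0, 3.4) after.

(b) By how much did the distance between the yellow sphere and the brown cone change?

-3.2

They were about 4.6 units apart before and 1.4 after — 3.2 units closer together.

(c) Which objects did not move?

the white torus and the green cube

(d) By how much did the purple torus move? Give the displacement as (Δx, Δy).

(0.4, -2.3)

The purple torus was at about (6.5, 4.7) and moved to about (6.9, 2.4).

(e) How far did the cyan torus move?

3.0

The cyan torus moved from about (2.0, 1.3) to (3.9, 3.6), a distance of √(1.9² + 2.3²) ≈ 3.0.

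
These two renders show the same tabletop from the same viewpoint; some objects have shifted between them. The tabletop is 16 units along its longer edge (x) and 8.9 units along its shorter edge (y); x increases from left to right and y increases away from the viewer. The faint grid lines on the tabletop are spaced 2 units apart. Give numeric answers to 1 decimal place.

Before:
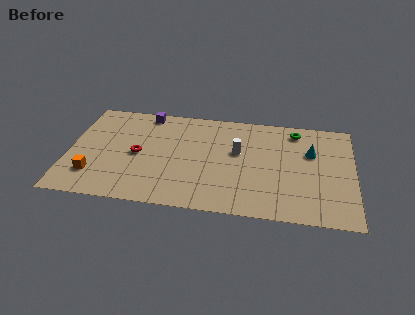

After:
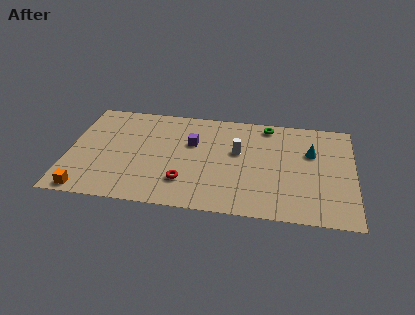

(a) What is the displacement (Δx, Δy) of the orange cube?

(-0.3, -1.4)

From the two frames, the orange cube sits at roughly (1.5, 2.2) before and (1.2, 0.8) after.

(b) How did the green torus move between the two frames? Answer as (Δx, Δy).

(-1.6, 0.3)

The green torus was at about (12.7, 7.6) and moved to about (11.1, 7.9).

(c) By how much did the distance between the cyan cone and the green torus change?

+1.3

They were about 2.0 units apart before and 3.3 after — 1.3 units further apart.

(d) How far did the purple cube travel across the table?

3.5

The purple cube was near (4.2, 8.0) before and (6.9, 5.7) after, so it travelled √(2.7² + 2.3²) ≈ 3.5 units.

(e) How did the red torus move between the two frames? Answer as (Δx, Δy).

(2.7, -2.0)

From the two frames, the red torus sits at roughly (3.9, 4.3) before and (6.6, 2.3) after.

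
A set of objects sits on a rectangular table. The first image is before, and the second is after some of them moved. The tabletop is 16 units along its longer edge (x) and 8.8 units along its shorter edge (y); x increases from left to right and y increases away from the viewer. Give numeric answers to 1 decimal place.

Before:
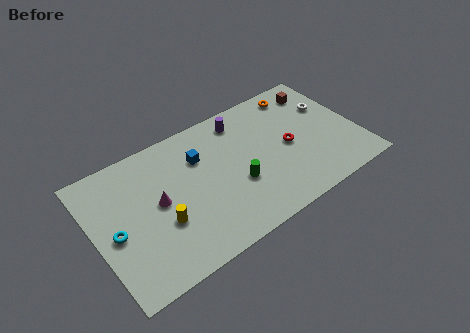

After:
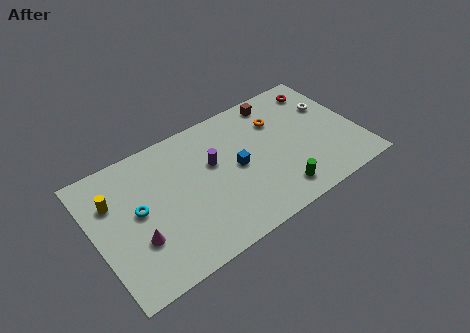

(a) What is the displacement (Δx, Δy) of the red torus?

(2.6, 3.1)

The red torus started near (11.8, 4.2) and ended near (14.4, 7.3).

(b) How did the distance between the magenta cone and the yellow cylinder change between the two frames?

+2.0

The distance was about 1.4 in the first image and 3.4 in the second, so they moved 2.0 units further apart.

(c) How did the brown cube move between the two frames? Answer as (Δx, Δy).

(-2.6, 0.5)

From the two frames, the brown cube sits at roughly (14.3, 7.2) before and (11.7, 7.7) after.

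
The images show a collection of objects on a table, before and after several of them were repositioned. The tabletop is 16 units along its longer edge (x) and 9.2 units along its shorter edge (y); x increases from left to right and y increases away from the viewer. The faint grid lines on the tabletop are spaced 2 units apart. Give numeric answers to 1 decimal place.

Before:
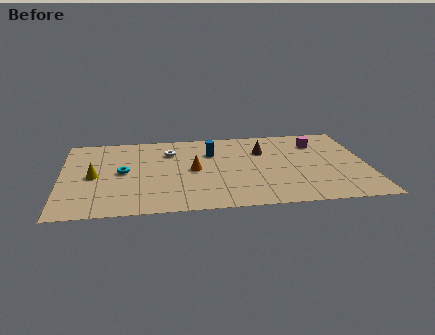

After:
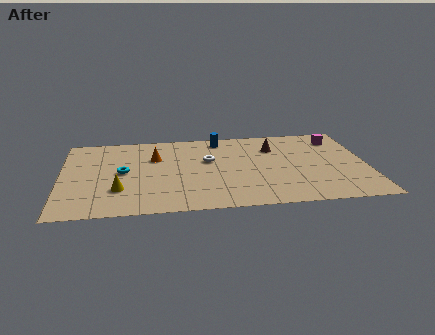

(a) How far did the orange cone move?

2.6

The orange cone moved from about (6.9, 4.6) to (4.9, 6.2), a distance of √(2.0² + 1.6²) ≈ 2.6.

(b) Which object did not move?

the cyan torus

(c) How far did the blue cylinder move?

1.6

From (7.9, 6.5) to (8.4, 8.0), the blue cylinder covered √(0.5² + 1.5²) ≈ 1.6 units.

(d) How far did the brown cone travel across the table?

0.7

From (10.6, 6.4) to (11.2, 6.7), the brown cone covered √(0.6² + 0.3²) ≈ 0.7 units.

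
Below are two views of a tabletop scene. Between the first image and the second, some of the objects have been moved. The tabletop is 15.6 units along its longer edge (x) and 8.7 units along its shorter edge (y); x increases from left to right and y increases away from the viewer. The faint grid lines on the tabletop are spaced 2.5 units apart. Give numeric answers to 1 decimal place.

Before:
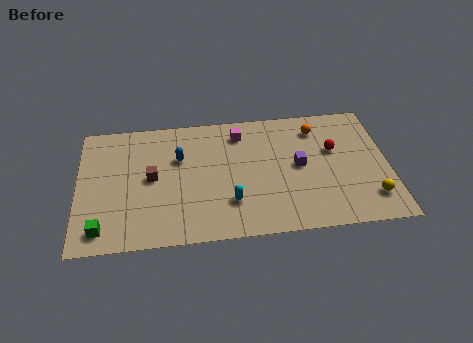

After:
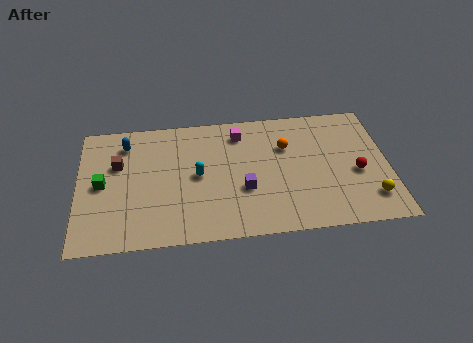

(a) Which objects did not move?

the yellow sphere and the magenta cube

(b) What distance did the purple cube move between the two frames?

3.1

The purple cube moved from about (11.1, 4.5) to (8.3, 3.2), a distance of √(2.8² + 1.3²) ≈ 3.1.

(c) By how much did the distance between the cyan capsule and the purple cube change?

-1.5

The distance was about 4.1 in the first image and 2.6 in the second, so they moved 1.5 units closer together.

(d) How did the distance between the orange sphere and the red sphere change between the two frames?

+2.3

The distance was about 1.8 in the first image and 4.1 in the second, so they moved 2.3 units further apart.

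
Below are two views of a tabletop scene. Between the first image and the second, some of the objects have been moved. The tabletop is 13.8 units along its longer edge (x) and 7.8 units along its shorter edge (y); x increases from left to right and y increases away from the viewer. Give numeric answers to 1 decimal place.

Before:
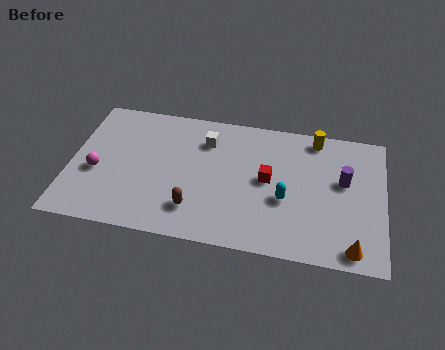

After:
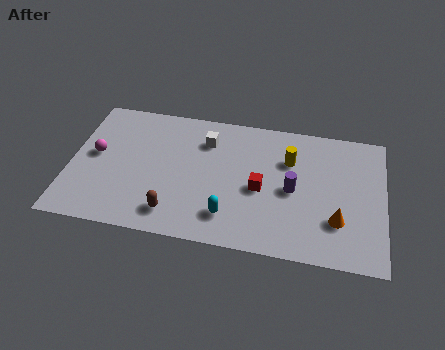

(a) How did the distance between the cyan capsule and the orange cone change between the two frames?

+1.0

Before: roughly 3.7 units apart; after: 4.7. That's 1.0 units further apart.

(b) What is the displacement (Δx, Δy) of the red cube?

(-0.3, -0.6)

From the two frames, the red cube sits at roughly (8.7, 4.1) before and (8.4, 3.5) after.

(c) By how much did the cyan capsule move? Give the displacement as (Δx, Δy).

(-2.4, -1.4)

The cyan capsule started near (9.5, 3.1) and ended near (7.1, 1.7).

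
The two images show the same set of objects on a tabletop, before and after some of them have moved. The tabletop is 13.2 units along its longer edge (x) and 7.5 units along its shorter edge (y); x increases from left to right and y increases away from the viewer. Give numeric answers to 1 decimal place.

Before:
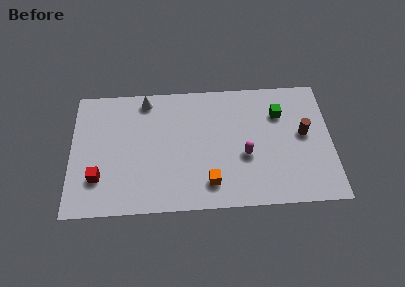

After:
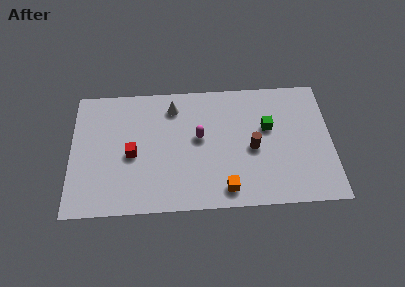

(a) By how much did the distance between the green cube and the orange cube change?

-1.2

Before: roughly 5.3 units apart; after: 4.1. That's 1.2 units closer together.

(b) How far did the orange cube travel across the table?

0.9

The orange cube moved from about (7.0, 1.5) to (7.8, 1.1), a distance of √(0.8² + 0.4²) ≈ 0.9.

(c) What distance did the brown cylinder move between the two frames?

2.7

From (11.8, 4.1) to (9.2, 3.4), the brown cylinder covered √(2.6² + 0.7²) ≈ 2.7 units.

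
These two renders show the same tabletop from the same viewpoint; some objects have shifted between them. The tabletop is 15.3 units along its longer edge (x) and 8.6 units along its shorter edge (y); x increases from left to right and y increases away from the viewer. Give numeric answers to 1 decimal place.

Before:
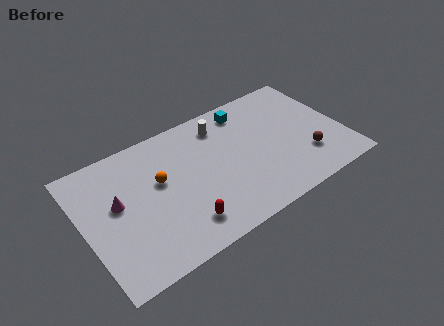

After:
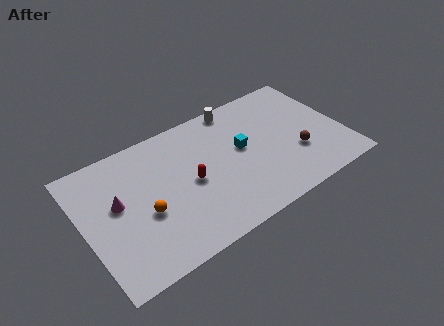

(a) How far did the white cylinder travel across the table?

1.4

The white cylinder was near (8.5, 7.0) before and (9.6, 7.8) after, so it travelled √(1.1² + 0.8²) ≈ 1.4 units.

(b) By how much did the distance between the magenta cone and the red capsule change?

-0.3

The distance was about 4.6 in the first image and 4.3 in the second, so they moved 0.3 units closer together.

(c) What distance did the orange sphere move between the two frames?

1.9

From (4.5, 5.1) to (3.4, 3.5), the orange sphere covered √(1.1² + 1.6²) ≈ 1.9 units.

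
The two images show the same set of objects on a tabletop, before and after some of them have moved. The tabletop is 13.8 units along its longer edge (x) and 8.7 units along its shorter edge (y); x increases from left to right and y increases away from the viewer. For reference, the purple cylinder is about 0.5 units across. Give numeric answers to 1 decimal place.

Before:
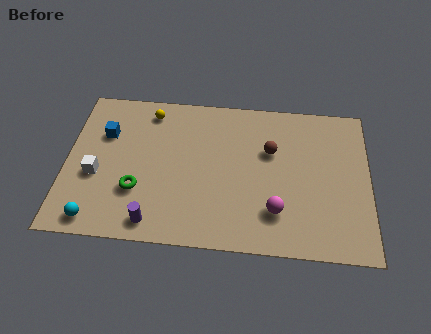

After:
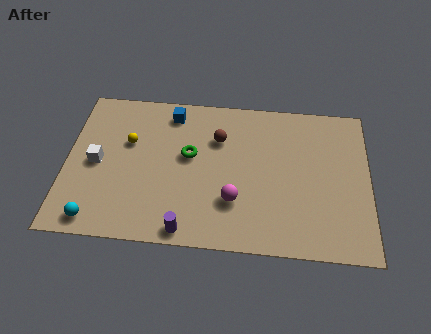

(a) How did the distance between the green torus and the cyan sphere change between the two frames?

+3.2

Before: roughly 2.5 units apart; after: 5.7. That's 3.2 units further apart.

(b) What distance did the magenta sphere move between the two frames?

1.9

From (9.6, 2.2) to (7.7, 2.6), the magenta sphere covered √(1.9² + 0.4²) ≈ 1.9 units.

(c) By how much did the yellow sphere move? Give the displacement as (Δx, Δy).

(-0.9, -1.9)

From the two frames, the yellow sphere sits at roughly (3.7, 7.4) before and (2.8, 5.5) after.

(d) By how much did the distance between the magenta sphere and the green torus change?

-3.1

The distance was about 6.3 in the first image and 3.2 in the second, so they moved 3.1 units closer together.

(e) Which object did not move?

the cyan sphere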